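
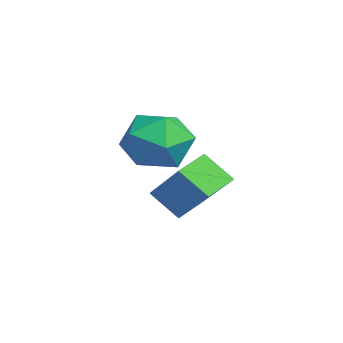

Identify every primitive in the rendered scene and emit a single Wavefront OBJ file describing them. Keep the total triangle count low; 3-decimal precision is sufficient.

v -0.647 2.817 -3.458
v 0.803 3.424 -2.112
v -1.32 3.624 -3.097
v 0.131 4.231 -1.751
v -0.191 3.569 -4.289
v 1.26 4.176 -2.943
v -0.863 4.376 -3.928
v 0.587 4.983 -2.582
v 1.03 3.554 -1.197
v 2.044 3.232 -1.528
v 1.036 2.268 0.068
v 2.05 1.946 -0.263
v 1.915 2.929 0.245
v 1.912 3.724 -0.537
v 1.168 1.776 -0.923
v 1.165 2.571 -1.705
v 2.13 2.134 -1.359
v 2.592 2.846 -0.637
v 0.488 2.654 -0.823
v 0.95 3.366 -0.101
f 2 4 1
f 5 2 1
f 1 4 3
f 3 5 1
f 2 8 4
f 6 2 5
f 6 8 2
f 4 8 3
f 7 5 3
f 3 8 7
f 7 6 5
f 8 6 7
f 9 20 14
f 9 14 10
f 9 10 16
f 9 16 19
f 9 19 20
f 10 14 18
f 14 20 13
f 20 19 11
f 19 16 15
f 16 10 17
f 12 18 13
f 12 13 11
f 12 11 15
f 12 15 17
f 12 17 18
f 13 18 14
f 11 13 20
f 15 11 19
f 17 15 16
f 18 17 10



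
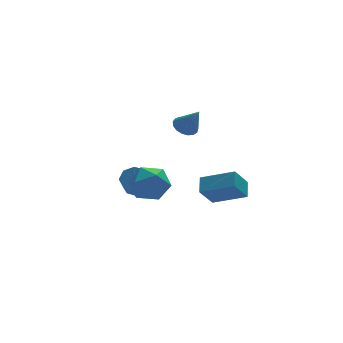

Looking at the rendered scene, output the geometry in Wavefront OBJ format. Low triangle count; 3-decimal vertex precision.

v 2.54 3.996 1.309
v 3.113 3.593 0.882
v 3.06 3.124 2.831
v 3.297 3.917 1.005
v 3.308 4.259 1.197
v 3.143 4.541 1.414
v 2.84 4.698 1.608
v 2.468 4.694 1.733
v 2.112 4.53 1.761
v 1.855 4.244 1.685
v 1.754 3.901 1.523
v 1.833 3.58 1.312
v 2.074 3.354 1.1
v 2.422 3.275 0.936
v 2.797 3.361 0.858
v 1.345 -1.757 -0.821
v 2.98 -2.902 -0.022
v 1.705 -0.828 -0.227
v 3.34 -1.972 0.571
v 2.28 -1.308 -2.091
v 3.915 -2.452 -1.293
v 2.64 -0.378 -1.498
v 4.275 -1.523 -0.699
v -2.427 -2.965 2.501
v -1.91 -2.269 1.585
v -2.25 -4.631 1.335
v -1.733 -3.935 0.419
v -1.098 -4.14 1.49
v -1.208 -3.11 2.211
v -2.952 -3.79 0.709
v -3.062 -2.76 1.43
v -2.235 -2.779 0.477
v -1.089 -2.995 0.96
v -3.071 -3.905 1.96
v -1.925 -4.121 2.443
v -1.51 0.456 -0.87
v -1.078 -0.18 -1.255
v -1.579 -1.173 -0.175
v -2.01 -0.536 0.21
v -0.717 0.131 -0.802
v -1.217 -0.861 0.279
v -0.82 0.633 -0.388
v -1.32 -0.36 0.692
v -1.327 1.031 -0.257
v -1.827 0.039 0.823
v -1.941 1.093 -0.485
v -2.442 0.1 0.595
v -2.303 0.781 -0.939
v -2.803 -0.211 0.142
v -2.2 0.28 -1.352
v -2.7 -0.713 -0.272
v -1.693 -0.119 -1.483
v -2.193 -1.111 -0.403
f 2 1 4
f 2 4 3
f 4 1 5
f 4 5 3
f 5 1 6
f 5 6 3
f 6 1 7
f 6 7 3
f 7 1 8
f 7 8 3
f 8 1 9
f 8 9 3
f 9 1 10
f 9 10 3
f 10 1 11
f 10 11 3
f 11 1 12
f 11 12 3
f 12 1 13
f 12 13 3
f 13 1 14
f 13 14 3
f 14 1 15
f 14 15 3
f 15 1 2
f 15 2 3
f 17 19 16
f 20 17 16
f 16 19 18
f 18 20 16
f 17 23 19
f 21 17 20
f 21 23 17
f 19 23 18
f 22 20 18
f 18 23 22
f 22 21 20
f 23 21 22
f 24 35 29
f 24 29 25
f 24 25 31
f 24 31 34
f 24 34 35
f 25 29 33
f 29 35 28
f 35 34 26
f 34 31 30
f 31 25 32
f 27 33 28
f 27 28 26
f 27 26 30
f 27 30 32
f 27 32 33
f 28 33 29
f 26 28 35
f 30 26 34
f 32 30 31
f 33 32 25
f 37 36 40
f 37 40 38
f 38 40 41
f 38 41 39
f 40 36 42
f 40 42 41
f 41 42 43
f 41 43 39
f 42 36 44
f 42 44 43
f 43 44 45
f 43 45 39
f 44 36 46
f 44 46 45
f 45 46 47
f 45 47 39
f 46 36 48
f 46 48 47
f 47 48 49
f 47 49 39
f 48 36 50
f 48 50 49
f 49 50 51
f 49 51 39
f 50 36 52
f 50 52 51
f 51 52 53
f 51 53 39
f 52 36 37
f 52 37 53
f 53 37 38
f 53 38 39



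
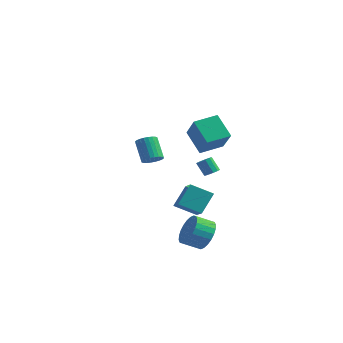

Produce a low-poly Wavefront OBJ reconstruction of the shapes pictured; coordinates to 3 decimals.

v 3.986 -2.203 -3.446
v 4.51 -2.044 -2.526
v 3.777 -2.818 -1.975
v 3.254 -2.977 -2.894
v 4.215 -1.749 -2.504
v 3.482 -2.523 -1.953
v 3.886 -1.523 -2.625
v 3.153 -2.297 -2.074
v 3.571 -1.401 -2.872
v 2.838 -2.175 -2.32
v 3.32 -1.401 -3.205
v 2.587 -2.175 -2.654
v 3.171 -1.523 -3.575
v 2.438 -2.297 -3.024
v 3.145 -1.748 -3.926
v 2.412 -2.522 -3.375
v 3.248 -2.043 -4.203
v 2.515 -2.817 -3.652
v 3.463 -2.362 -4.365
v 2.73 -3.136 -3.814
v 3.758 -2.657 -4.387
v 3.025 -3.431 -3.836
v 4.087 -2.883 -4.266
v 3.354 -3.657 -3.715
v 4.402 -3.005 -4.02
v 3.669 -3.779 -3.468
v 4.653 -3.005 -3.686
v 3.92 -3.779 -3.135
v 4.802 -2.883 -3.316
v 4.069 -3.657 -2.765
v 4.828 -2.658 -2.965
v 4.095 -3.432 -2.414
v 4.725 -2.363 -2.688
v 3.992 -3.137 -2.137
v 1.177 -1.577 -2.075
v 2.314 -2.636 -1.27
v 1.269 -0.549 -0.852
v 2.406 -1.608 -0.047
v 2.314 -0.872 -2.753
v 3.451 -1.931 -1.948
v 2.406 0.156 -1.53
v 3.543 -0.903 -0.725
v 2.85 -1.328 2.449
v 1.666 -0.982 3.676
v 3.524 -0.006 2.728
v 2.34 0.34 3.955
v 4 -2.2 3.805
v 2.816 -1.854 5.032
v 4.674 -0.878 4.084
v 3.49 -0.532 5.311
v -2.433 1.156 -0.161
v -1.893 1.055 0.256
v -2.787 1.583 1.539
v -3.327 1.684 1.121
v -1.853 1.31 0.179
v -2.747 1.838 1.462
v -1.902 1.541 0.05
v -2.795 2.069 1.333
v -2.031 1.714 -0.111
v -2.924 2.242 1.172
v -2.221 1.802 -0.28
v -3.114 2.33 1.003
v -2.444 1.791 -0.43
v -3.337 2.32 0.852
v -2.665 1.684 -0.54
v -3.558 2.212 0.742
v -2.851 1.496 -0.592
v -3.744 2.025 0.69
v -2.973 1.257 -0.579
v -3.867 1.785 0.704
v -3.013 1.002 -0.502
v -3.907 1.53 0.781
v -2.965 0.771 -0.373
v -3.858 1.299 0.91
v -2.836 0.598 -0.212
v -3.729 1.126 1.071
v -2.646 0.51 -0.043
v -3.539 1.038 1.24
v -2.423 0.52 0.108
v -3.316 1.049 1.39
v -2.202 0.628 0.218
v -3.095 1.156 1.5
v -2.016 0.815 0.27
v -2.909 1.344 1.552
v 0.941 2.522 -0.839
v 1.279 2.178 -0.644
v 0.718 2.135 0.254
v 0.379 2.478 0.059
v 1.381 2.473 -0.566
v 0.819 2.43 0.332
v 1.314 2.786 -0.593
v 0.753 2.743 0.305
v 1.105 2.999 -0.713
v 0.544 2.955 0.185
v 0.833 3.029 -0.882
v 0.272 2.985 0.017
v 0.602 2.865 -1.034
v 0.041 2.822 -0.136
v 0.501 2.57 -1.112
v -0.061 2.527 -0.214
v 0.567 2.257 -1.085
v 0.006 2.214 -0.187
v 0.776 2.045 -0.965
v 0.215 2.001 -0.067
v 1.048 2.015 -0.797
v 0.487 1.971 0.102
f 2 1 5
f 2 5 3
f 3 5 6
f 3 6 4
f 5 1 7
f 5 7 6
f 6 7 8
f 6 8 4
f 7 1 9
f 7 9 8
f 8 9 10
f 8 10 4
f 9 1 11
f 9 11 10
f 10 11 12
f 10 12 4
f 11 1 13
f 11 13 12
f 12 13 14
f 12 14 4
f 13 1 15
f 13 15 14
f 14 15 16
f 14 16 4
f 15 1 17
f 15 17 16
f 16 17 18
f 16 18 4
f 17 1 19
f 17 19 18
f 18 19 20
f 18 20 4
f 19 1 21
f 19 21 20
f 20 21 22
f 20 22 4
f 21 1 23
f 21 23 22
f 22 23 24
f 22 24 4
f 23 1 25
f 23 25 24
f 24 25 26
f 24 26 4
f 25 1 27
f 25 27 26
f 26 27 28
f 26 28 4
f 27 1 29
f 27 29 28
f 28 29 30
f 28 30 4
f 29 1 31
f 29 31 30
f 30 31 32
f 30 32 4
f 31 1 33
f 31 33 32
f 32 33 34
f 32 34 4
f 33 1 2
f 33 2 34
f 34 2 3
f 34 3 4
f 36 38 35
f 39 36 35
f 35 38 37
f 37 39 35
f 36 42 38
f 40 36 39
f 40 42 36
f 38 42 37
f 41 39 37
f 37 42 41
f 41 40 39
f 42 40 41
f 44 46 43
f 47 44 43
f 43 46 45
f 45 47 43
f 44 50 46
f 48 44 47
f 48 50 44
f 46 50 45
f 49 47 45
f 45 50 49
f 49 48 47
f 50 48 49
f 52 51 55
f 52 55 53
f 53 55 56
f 53 56 54
f 55 51 57
f 55 57 56
f 56 57 58
f 56 58 54
f 57 51 59
f 57 59 58
f 58 59 60
f 58 60 54
f 59 51 61
f 59 61 60
f 60 61 62
f 60 62 54
f 61 51 63
f 61 63 62
f 62 63 64
f 62 64 54
f 63 51 65
f 63 65 64
f 64 65 66
f 64 66 54
f 65 51 67
f 65 67 66
f 66 67 68
f 66 68 54
f 67 51 69
f 67 69 68
f 68 69 70
f 68 70 54
f 69 51 71
f 69 71 70
f 70 71 72
f 70 72 54
f 71 51 73
f 71 73 72
f 72 73 74
f 72 74 54
f 73 51 75
f 73 75 74
f 74 75 76
f 74 76 54
f 75 51 77
f 75 77 76
f 76 77 78
f 76 78 54
f 77 51 79
f 77 79 78
f 78 79 80
f 78 80 54
f 79 51 81
f 79 81 80
f 80 81 82
f 80 82 54
f 81 51 83
f 81 83 82
f 82 83 84
f 82 84 54
f 83 51 52
f 83 52 84
f 84 52 53
f 84 53 54
f 86 85 89
f 86 89 87
f 87 89 90
f 87 90 88
f 89 85 91
f 89 91 90
f 90 91 92
f 90 92 88
f 91 85 93
f 91 93 92
f 92 93 94
f 92 94 88
f 93 85 95
f 93 95 94
f 94 95 96
f 94 96 88
f 95 85 97
f 95 97 96
f 96 97 98
f 96 98 88
f 97 85 99
f 97 99 98
f 98 99 100
f 98 100 88
f 99 85 101
f 99 101 100
f 100 101 102
f 100 102 88
f 101 85 103
f 101 103 102
f 102 103 104
f 102 104 88
f 103 85 105
f 103 105 104
f 104 105 106
f 104 106 88
f 105 85 86
f 105 86 106
f 106 86 87
f 106 87 88



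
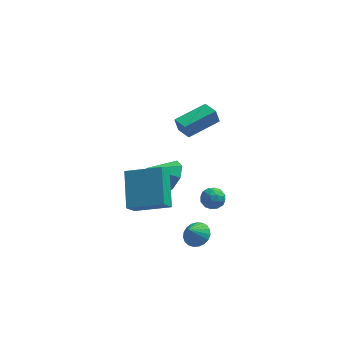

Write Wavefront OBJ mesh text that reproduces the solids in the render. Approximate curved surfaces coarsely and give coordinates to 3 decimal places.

v -0.41 2.18 -4.515
v -0.025 1.642 -4.272
v -1.095 2.098 -3.608
v -0.71 1.56 -3.365
v -0.44 2.21 -3.376
v -0.016 2.261 -3.936
v -1.104 1.479 -3.944
v -0.68 1.53 -4.504
v -0.454 1.209 -3.92
v -0.043 1.661 -3.568
v -1.077 2.079 -4.312
v -0.666 2.531 -3.96
v -0.157 1.918 -4.473
v -0.963 1.822 -3.407
v -0.804 2.204 -3.413
v -0.578 1.888 -3.27
v -0.152 2.282 -4.275
v 0.074 1.966 -4.133
v -0.169 2.3 -3.606
v -1.194 1.774 -3.747
v -0.968 1.458 -3.605
v -0.542 1.852 -4.61
v -0.316 1.536 -4.467
v -0.951 1.44 -4.274
v -0.183 1.347 -4.123
v -0.586 1.299 -3.59
v -0.818 1.252 -3.93
v -0.569 1.281 -4.26
v 0.058 1.613 -3.917
v -0.345 1.565 -3.384
v -0.185 1.947 -3.39
v 0.064 1.977 -3.719
v -0.194 1.358 -3.71
v -0.775 2.175 -4.496
v -1.178 2.127 -3.963
v -1.184 1.763 -4.161
v -0.935 1.793 -4.49
v -0.534 2.441 -4.29
v -0.937 2.393 -3.757
v -0.551 2.459 -3.62
v -0.302 2.488 -3.95
v -0.926 2.382 -4.17
v -1.295 -2.049 -3.107
v -0.786 -1.72 -2.682
v -1.705 -2.491 -2.273
v -1.013 -1.512 -2.683
v -1.288 -1.396 -2.758
v -1.565 -1.394 -2.892
v -1.794 -1.505 -3.065
v -1.938 -1.709 -3.244
v -1.97 -1.973 -3.4
v -1.885 -2.249 -3.505
v -1.699 -2.491 -3.541
v -1.442 -2.656 -3.502
v -1.16 -2.717 -3.395
v -0.901 -2.661 -3.239
v -0.71 -2.5 -3.059
v -0.62 -2.261 -2.888
v -0.647 -1.985 -2.754
v -1.771 0.274 2.498
v -1.963 0.281 3.285
v -2.309 1.07 2.36
v -2.501 1.076 3.147
v -0.279 1.344 2.853
v -0.471 1.35 3.64
v -0.817 2.139 2.715
v -1.009 2.146 3.502
v -2.882 -2.471 -0.287
v -3.062 -0.691 0.976
v -4.733 -2.217 -0.91
v -4.913 -0.436 0.353
v -2.527 -1.864 -1.093
v -2.707 -0.083 0.17
v -4.378 -1.609 -1.716
v -4.558 0.171 -0.453
v -2.809 3.656 -3.893
v -2.265 2.953 -3.298
v -4.051 3.444 -3.007
v -2.196 3.719 -3.018
v -2.487 4.449 -3.25
v -2.966 4.714 -3.859
v -3.354 4.36 -4.487
v -3.422 3.594 -4.768
v -3.132 2.864 -4.535
v -2.652 2.599 -3.927
f 1 38 17
f 38 12 41
f 17 41 6
f 38 41 17
f 1 17 13
f 17 6 18
f 13 18 2
f 17 18 13
f 1 13 22
f 13 2 23
f 22 23 8
f 13 23 22
f 1 22 34
f 22 8 37
f 34 37 11
f 22 37 34
f 1 34 38
f 34 11 42
f 38 42 12
f 34 42 38
f 2 18 29
f 18 6 32
f 29 32 10
f 18 32 29
f 6 41 19
f 41 12 40
f 19 40 5
f 41 40 19
f 12 42 39
f 42 11 35
f 39 35 3
f 42 35 39
f 11 37 36
f 37 8 24
f 36 24 7
f 37 24 36
f 8 23 28
f 23 2 25
f 28 25 9
f 23 25 28
f 4 30 16
f 30 10 31
f 16 31 5
f 30 31 16
f 4 16 14
f 16 5 15
f 14 15 3
f 16 15 14
f 4 14 21
f 14 3 20
f 21 20 7
f 14 20 21
f 4 21 26
f 21 7 27
f 26 27 9
f 21 27 26
f 4 26 30
f 26 9 33
f 30 33 10
f 26 33 30
f 5 31 19
f 31 10 32
f 19 32 6
f 31 32 19
f 3 15 39
f 15 5 40
f 39 40 12
f 15 40 39
f 7 20 36
f 20 3 35
f 36 35 11
f 20 35 36
f 9 27 28
f 27 7 24
f 28 24 8
f 27 24 28
f 10 33 29
f 33 9 25
f 29 25 2
f 33 25 29
f 44 43 46
f 44 46 45
f 46 43 47
f 46 47 45
f 47 43 48
f 47 48 45
f 48 43 49
f 48 49 45
f 49 43 50
f 49 50 45
f 50 43 51
f 50 51 45
f 51 43 52
f 51 52 45
f 52 43 53
f 52 53 45
f 53 43 54
f 53 54 45
f 54 43 55
f 54 55 45
f 55 43 56
f 55 56 45
f 56 43 57
f 56 57 45
f 57 43 58
f 57 58 45
f 58 43 59
f 58 59 45
f 59 43 44
f 59 44 45
f 61 63 60
f 64 61 60
f 60 63 62
f 62 64 60
f 61 67 63
f 65 61 64
f 65 67 61
f 63 67 62
f 66 64 62
f 62 67 66
f 66 65 64
f 67 65 66
f 69 71 68
f 72 69 68
f 68 71 70
f 70 72 68
f 69 75 71
f 73 69 72
f 73 75 69
f 71 75 70
f 74 72 70
f 70 75 74
f 74 73 72
f 75 73 74
f 77 76 79
f 77 79 78
f 79 76 80
f 79 80 78
f 80 76 81
f 80 81 78
f 81 76 82
f 81 82 78
f 82 76 83
f 82 83 78
f 83 76 84
f 83 84 78
f 84 76 85
f 84 85 78
f 85 76 77
f 85 77 78



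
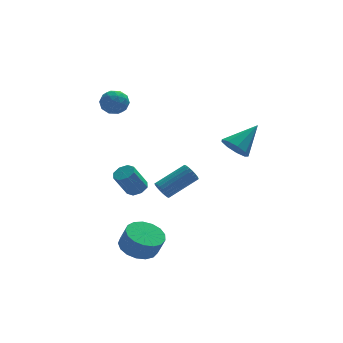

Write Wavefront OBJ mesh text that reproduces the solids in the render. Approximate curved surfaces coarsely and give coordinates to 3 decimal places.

v -1.571 -3.423 -3.828
v -0.799 -2.91 -3.899
v -0.516 -3.203 -2.942
v -1.289 -3.717 -2.872
v -1.098 -2.629 -3.725
v -0.815 -2.923 -2.768
v -1.505 -2.531 -3.574
v -1.222 -2.825 -2.617
v -1.928 -2.637 -3.482
v -1.645 -2.931 -2.525
v -2.268 -2.923 -3.469
v -1.986 -3.217 -2.512
v -2.449 -3.324 -3.538
v -2.167 -3.618 -2.582
v -2.429 -3.747 -3.674
v -2.147 -4.041 -2.717
v -2.213 -4.096 -3.845
v -1.93 -4.39 -2.889
v -1.849 -4.291 -4.013
v -1.566 -4.585 -3.056
v -1.422 -4.287 -4.138
v -1.139 -4.581 -3.181
v -1.029 -4.085 -4.192
v -0.746 -4.379 -3.235
v -0.76 -3.732 -4.163
v -0.478 -4.025 -3.206
v -0.677 -3.307 -4.057
v -0.395 -3.601 -3.1
v -1.325 2.478 3.013
v -0.838 2.056 2.657
v -2.202 1.744 2.683
v -1.715 1.322 2.327
v -1.708 1.352 3.062
v -1.166 1.806 3.266
v -1.874 1.994 2.074
v -1.332 2.448 2.278
v -1.178 1.757 2.076
v -1.075 1.36 2.687
v -1.965 2.44 2.653
v -1.862 2.043 3.264
v -1.004 2.332 2.864
v -2.036 1.468 2.476
v -2.032 1.486 2.908
v -1.745 1.238 2.699
v -1.197 2.184 3.222
v -0.911 1.936 3.013
v -1.422 1.522 3.251
v -2.129 1.864 2.327
v -1.843 1.616 2.118
v -1.295 2.562 2.641
v -1.008 2.314 2.432
v -1.618 2.278 2.089
v -0.918 1.908 2.313
v -1.434 1.476 2.119
v -1.527 1.872 1.971
v -1.208 2.138 2.09
v -0.857 1.675 2.673
v -1.373 1.243 2.479
v -1.369 1.26 2.911
v -1.05 1.527 3.031
v -1.057 1.499 2.331
v -1.667 2.557 2.861
v -2.183 2.125 2.667
v -1.99 2.273 2.309
v -1.671 2.54 2.429
v -1.606 2.324 3.221
v -2.122 1.892 3.027
v -1.832 1.662 3.25
v -1.513 1.928 3.369
v -1.983 2.301 3.009
v 0.684 1.927 -3.462
v 0.966 1.674 -3.846
v 2.498 2.1 -3.003
v 2.216 2.353 -2.618
v 0.953 1.883 -3.928
v 2.485 2.309 -3.085
v 0.893 2.099 -3.929
v 2.425 2.526 -3.086
v 0.797 2.286 -3.849
v 2.329 2.712 -3.006
v 0.682 2.41 -3.702
v 2.214 2.837 -2.859
v 0.567 2.451 -3.514
v 2.099 2.878 -2.67
v 0.472 2.402 -3.316
v 2.004 2.828 -2.473
v 0.414 2.27 -3.144
v 1.946 2.696 -2.301
v 0.402 2.079 -3.027
v 1.934 2.505 -2.183
v 0.44 1.861 -2.984
v 1.972 2.288 -2.141
v 0.519 1.655 -3.025
v 2.051 2.082 -2.182
v 0.627 1.496 -3.141
v 2.159 1.923 -2.298
v 0.745 1.411 -3.312
v 2.277 1.838 -2.469
v 0.852 1.416 -3.509
v 2.385 1.842 -2.666
v 0.931 1.509 -3.698
v 2.463 1.935 -2.855
v 2.72 -3.574 1.945
v 3.227 -4.002 1.594
v 3.92 -2.966 2.935
v 3.189 -3.547 1.36
v 2.932 -3.105 1.4
v 2.575 -2.882 1.695
v 2.287 -2.984 2.107
v 2.201 -3.362 2.443
v 2.358 -3.839 2.547
v 2.685 -4.193 2.369
v 3.028 -4.257 1.993
v -0.74 0.725 -2.449
v -0.326 0.373 -2.276
v -0.985 0.183 -1.079
v -1.4 0.535 -1.251
v -0.248 0.789 -2.168
v -0.908 0.599 -0.97
v -0.459 1.167 -2.224
v -1.118 0.977 -1.026
v -0.834 1.286 -2.411
v -1.493 1.096 -1.214
v -1.155 1.077 -2.621
v -1.814 0.887 -1.424
v -1.232 0.661 -2.73
v -1.892 0.471 -1.532
v -1.022 0.283 -2.674
v -1.681 0.093 -1.476
v -0.647 0.164 -2.486
v -1.306 -0.026 -1.289
f 2 1 5
f 2 5 3
f 3 5 6
f 3 6 4
f 5 1 7
f 5 7 6
f 6 7 8
f 6 8 4
f 7 1 9
f 7 9 8
f 8 9 10
f 8 10 4
f 9 1 11
f 9 11 10
f 10 11 12
f 10 12 4
f 11 1 13
f 11 13 12
f 12 13 14
f 12 14 4
f 13 1 15
f 13 15 14
f 14 15 16
f 14 16 4
f 15 1 17
f 15 17 16
f 16 17 18
f 16 18 4
f 17 1 19
f 17 19 18
f 18 19 20
f 18 20 4
f 19 1 21
f 19 21 20
f 20 21 22
f 20 22 4
f 21 1 23
f 21 23 22
f 22 23 24
f 22 24 4
f 23 1 25
f 23 25 24
f 24 25 26
f 24 26 4
f 25 1 27
f 25 27 26
f 26 27 28
f 26 28 4
f 27 1 2
f 27 2 28
f 28 2 3
f 28 3 4
f 29 66 45
f 66 40 69
f 45 69 34
f 66 69 45
f 29 45 41
f 45 34 46
f 41 46 30
f 45 46 41
f 29 41 50
f 41 30 51
f 50 51 36
f 41 51 50
f 29 50 62
f 50 36 65
f 62 65 39
f 50 65 62
f 29 62 66
f 62 39 70
f 66 70 40
f 62 70 66
f 30 46 57
f 46 34 60
f 57 60 38
f 46 60 57
f 34 69 47
f 69 40 68
f 47 68 33
f 69 68 47
f 40 70 67
f 70 39 63
f 67 63 31
f 70 63 67
f 39 65 64
f 65 36 52
f 64 52 35
f 65 52 64
f 36 51 56
f 51 30 53
f 56 53 37
f 51 53 56
f 32 58 44
f 58 38 59
f 44 59 33
f 58 59 44
f 32 44 42
f 44 33 43
f 42 43 31
f 44 43 42
f 32 42 49
f 42 31 48
f 49 48 35
f 42 48 49
f 32 49 54
f 49 35 55
f 54 55 37
f 49 55 54
f 32 54 58
f 54 37 61
f 58 61 38
f 54 61 58
f 33 59 47
f 59 38 60
f 47 60 34
f 59 60 47
f 31 43 67
f 43 33 68
f 67 68 40
f 43 68 67
f 35 48 64
f 48 31 63
f 64 63 39
f 48 63 64
f 37 55 56
f 55 35 52
f 56 52 36
f 55 52 56
f 38 61 57
f 61 37 53
f 57 53 30
f 61 53 57
f 72 71 75
f 72 75 73
f 73 75 76
f 73 76 74
f 75 71 77
f 75 77 76
f 76 77 78
f 76 78 74
f 77 71 79
f 77 79 78
f 78 79 80
f 78 80 74
f 79 71 81
f 79 81 80
f 80 81 82
f 80 82 74
f 81 71 83
f 81 83 82
f 82 83 84
f 82 84 74
f 83 71 85
f 83 85 84
f 84 85 86
f 84 86 74
f 85 71 87
f 85 87 86
f 86 87 88
f 86 88 74
f 87 71 89
f 87 89 88
f 88 89 90
f 88 90 74
f 89 71 91
f 89 91 90
f 90 91 92
f 90 92 74
f 91 71 93
f 91 93 92
f 92 93 94
f 92 94 74
f 93 71 95
f 93 95 94
f 94 95 96
f 94 96 74
f 95 71 97
f 95 97 96
f 96 97 98
f 96 98 74
f 97 71 99
f 97 99 98
f 98 99 100
f 98 100 74
f 99 71 101
f 99 101 100
f 100 101 102
f 100 102 74
f 101 71 72
f 101 72 102
f 102 72 73
f 102 73 74
f 104 103 106
f 104 106 105
f 106 103 107
f 106 107 105
f 107 103 108
f 107 108 105
f 108 103 109
f 108 109 105
f 109 103 110
f 109 110 105
f 110 103 111
f 110 111 105
f 111 103 112
f 111 112 105
f 112 103 113
f 112 113 105
f 113 103 104
f 113 104 105
f 115 114 118
f 115 118 116
f 116 118 119
f 116 119 117
f 118 114 120
f 118 120 119
f 119 120 121
f 119 121 117
f 120 114 122
f 120 122 121
f 121 122 123
f 121 123 117
f 122 114 124
f 122 124 123
f 123 124 125
f 123 125 117
f 124 114 126
f 124 126 125
f 125 126 127
f 125 127 117
f 126 114 128
f 126 128 127
f 127 128 129
f 127 129 117
f 128 114 130
f 128 130 129
f 129 130 131
f 129 131 117
f 130 114 115
f 130 115 131
f 131 115 116
f 131 116 117



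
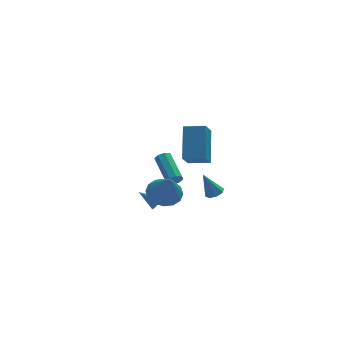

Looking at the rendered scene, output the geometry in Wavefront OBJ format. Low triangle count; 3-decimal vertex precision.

v -0.16 1.535 -1.809
v 0.18 1.717 -2.172
v 0.041 3.567 -1.374
v -0.3 3.385 -1.011
v -0.205 1.741 -2.295
v -0.345 3.591 -1.497
v -0.565 1.644 -2.134
v -0.704 3.495 -1.336
v -0.687 1.483 -1.782
v -0.827 3.334 -0.984
v -0.501 1.353 -1.446
v -0.64 3.203 -0.648
v -0.115 1.329 -1.323
v -0.255 3.179 -0.525
v 0.244 1.425 -1.484
v 0.105 3.276 -0.686
v 0.367 1.586 -1.836
v 0.227 3.437 -1.038
v -0.141 -3.989 3.807
v 0.371 -2.473 5.286
v -1.247 -3.437 3.622
v -0.735 -1.92 5.102
v 0.435 -3.18 2.778
v 0.947 -1.663 4.258
v -0.671 -2.627 2.594
v -0.159 -1.111 4.073
v -1.159 1.585 -3.602
v -0.798 1.913 -3.424
v -2.081 2.215 -2.898
v -0.891 2.028 -3.649
v -1.057 2.024 -3.861
v -1.249 1.902 -4.004
v -1.418 1.695 -4.039
v -1.517 1.458 -3.957
v -1.521 1.256 -3.78
v -1.427 1.141 -3.555
v -1.262 1.145 -3.343
v -1.069 1.267 -3.2
v -0.901 1.474 -3.165
v -0.801 1.711 -3.247
v -2.086 -2.892 0.674
v -1.378 -3.545 0.309
v -2.014 -3.748 2.346
v -1.099 -3.136 0.507
v -1.085 -2.661 0.749
v -1.339 -2.248 0.971
v -1.793 -2.008 1.114
v -2.326 -2.004 1.139
v -2.794 -2.239 1.039
v -3.073 -2.648 0.841
v -3.087 -3.123 0.599
v -2.833 -3.536 0.376
v -2.379 -3.776 0.234
v -1.846 -3.779 0.209
v 1.346 -1.175 -1.278
v 1.69 -1.585 -1.054
v 0.754 -0.885 0.158
v 1.882 -1.185 -1.055
v 1.76 -0.779 -1.187
v 1.396 -0.604 -1.372
v 1.003 -0.764 -1.502
v 0.811 -1.165 -1.501
v 0.932 -1.571 -1.369
v 1.296 -1.745 -1.184
f 2 1 5
f 2 5 3
f 3 5 6
f 3 6 4
f 5 1 7
f 5 7 6
f 6 7 8
f 6 8 4
f 7 1 9
f 7 9 8
f 8 9 10
f 8 10 4
f 9 1 11
f 9 11 10
f 10 11 12
f 10 12 4
f 11 1 13
f 11 13 12
f 12 13 14
f 12 14 4
f 13 1 15
f 13 15 14
f 14 15 16
f 14 16 4
f 15 1 17
f 15 17 16
f 16 17 18
f 16 18 4
f 17 1 2
f 17 2 18
f 18 2 3
f 18 3 4
f 20 22 19
f 23 20 19
f 19 22 21
f 21 23 19
f 20 26 22
f 24 20 23
f 24 26 20
f 22 26 21
f 25 23 21
f 21 26 25
f 25 24 23
f 26 24 25
f 28 27 30
f 28 30 29
f 30 27 31
f 30 31 29
f 31 27 32
f 31 32 29
f 32 27 33
f 32 33 29
f 33 27 34
f 33 34 29
f 34 27 35
f 34 35 29
f 35 27 36
f 35 36 29
f 36 27 37
f 36 37 29
f 37 27 38
f 37 38 29
f 38 27 39
f 38 39 29
f 39 27 40
f 39 40 29
f 40 27 28
f 40 28 29
f 42 41 44
f 42 44 43
f 44 41 45
f 44 45 43
f 45 41 46
f 45 46 43
f 46 41 47
f 46 47 43
f 47 41 48
f 47 48 43
f 48 41 49
f 48 49 43
f 49 41 50
f 49 50 43
f 50 41 51
f 50 51 43
f 51 41 52
f 51 52 43
f 52 41 53
f 52 53 43
f 53 41 54
f 53 54 43
f 54 41 42
f 54 42 43
f 56 55 58
f 56 58 57
f 58 55 59
f 58 59 57
f 59 55 60
f 59 60 57
f 60 55 61
f 60 61 57
f 61 55 62
f 61 62 57
f 62 55 63
f 62 63 57
f 63 55 64
f 63 64 57
f 64 55 56
f 64 56 57



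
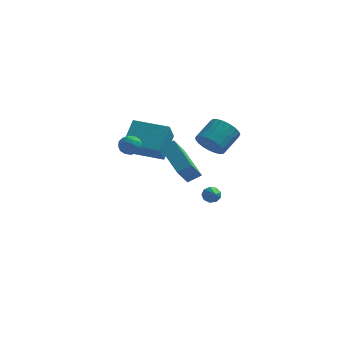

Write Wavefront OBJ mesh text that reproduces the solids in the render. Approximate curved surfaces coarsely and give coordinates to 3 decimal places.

v -2.996 1.671 0.326
v -2.672 1.147 0.645
v -3.968 1.113 0.395
v -3.644 0.589 0.714
v -3.722 1.197 1.039
v -3.122 1.542 0.996
v -3.518 0.718 0.044
v -2.918 1.063 0.001
v -2.995 0.558 0.47
v -3.121 0.853 1.085
v -3.519 1.407 -0.045
v -3.645 1.702 0.57
v -2.749 1.458 0.48
v -3.891 0.802 0.56
v -3.937 1.159 0.752
v -3.747 0.851 0.939
v -3.013 1.69 0.686
v -2.823 1.382 0.873
v -3.44 1.411 1.105
v -3.817 0.878 0.167
v -3.627 0.57 0.354
v -2.893 1.409 0.101
v -2.703 1.101 0.288
v -3.2 0.849 -0.065
v -2.748 0.803 0.564
v -3.32 0.475 0.605
v -3.246 0.552 0.211
v -2.892 0.754 0.186
v -2.822 0.977 0.926
v -3.394 0.649 0.966
v -3.44 1.007 1.157
v -3.087 1.209 1.132
v -3.012 0.631 0.823
v -3.246 1.611 0.074
v -3.818 1.283 0.114
v -3.553 1.051 -0.092
v -3.2 1.253 -0.117
v -3.32 1.785 0.435
v -3.892 1.457 0.476
v -3.748 1.506 0.854
v -3.394 1.708 0.829
v -3.628 1.629 0.217
v -0.999 -2.528 2.435
v -0.299 -2.25 2.87
v -0.643 -1.529 1.224
v 0.058 -1.251 1.659
v 0.202 -4.089 1.501
v 0.903 -3.811 1.936
v 0.559 -3.09 0.29
v 1.259 -2.812 0.725
v 1.157 0.511 1.252
v 1.754 -0.106 1.635
v 2.42 1.032 2.43
v 1.823 1.649 2.048
v 1.947 0.005 1.314
v 2.613 1.143 2.109
v 2.003 0.204 0.982
v 2.67 1.342 1.777
v 1.913 0.456 0.697
v 2.58 1.594 1.492
v 1.692 0.718 0.508
v 2.359 1.855 1.303
v 1.379 0.943 0.448
v 2.046 2.081 1.243
v 1.027 1.094 0.527
v 1.694 2.232 1.322
v 0.698 1.144 0.731
v 1.364 2.282 1.526
v 0.448 1.085 1.026
v 1.114 2.223 1.821
v 0.32 0.927 1.359
v 0.987 2.064 2.155
v 0.337 0.696 1.675
v 1.004 1.834 2.47
v 0.496 0.434 1.917
v 1.163 1.571 2.712
v 0.769 0.185 2.044
v 1.436 1.322 2.839
v 1.109 -0.008 2.035
v 1.776 1.13 2.83
v 1.457 -0.111 1.89
v 2.124 1.027 2.685
v 1.012 2.138 -3.506
v 1.495 2.365 -3.375
v 1.468 0.642 -2.594
v 1.239 2.447 -3.112
v 0.877 2.385 -3.033
v 0.577 2.207 -3.175
v 0.481 1.996 -3.472
v 0.633 1.852 -3.784
v 0.962 1.842 -3.967
v 1.314 1.97 -3.933
v 1.525 2.176 -3.7
v -3.953 3.556 -1.381
v -3.991 2.449 -0.105
v -3.649 4.93 -0.18
v -3.687 3.823 1.096
v -1.833 3.257 -1.576
v -1.871 2.15 -0.3
v -1.529 4.631 -0.375
v -1.567 3.524 0.901
f 1 38 17
f 38 12 41
f 17 41 6
f 38 41 17
f 1 17 13
f 17 6 18
f 13 18 2
f 17 18 13
f 1 13 22
f 13 2 23
f 22 23 8
f 13 23 22
f 1 22 34
f 22 8 37
f 34 37 11
f 22 37 34
f 1 34 38
f 34 11 42
f 38 42 12
f 34 42 38
f 2 18 29
f 18 6 32
f 29 32 10
f 18 32 29
f 6 41 19
f 41 12 40
f 19 40 5
f 41 40 19
f 12 42 39
f 42 11 35
f 39 35 3
f 42 35 39
f 11 37 36
f 37 8 24
f 36 24 7
f 37 24 36
f 8 23 28
f 23 2 25
f 28 25 9
f 23 25 28
f 4 30 16
f 30 10 31
f 16 31 5
f 30 31 16
f 4 16 14
f 16 5 15
f 14 15 3
f 16 15 14
f 4 14 21
f 14 3 20
f 21 20 7
f 14 20 21
f 4 21 26
f 21 7 27
f 26 27 9
f 21 27 26
f 4 26 30
f 26 9 33
f 30 33 10
f 26 33 30
f 5 31 19
f 31 10 32
f 19 32 6
f 31 32 19
f 3 15 39
f 15 5 40
f 39 40 12
f 15 40 39
f 7 20 36
f 20 3 35
f 36 35 11
f 20 35 36
f 9 27 28
f 27 7 24
f 28 24 8
f 27 24 28
f 10 33 29
f 33 9 25
f 29 25 2
f 33 25 29
f 44 46 43
f 47 44 43
f 43 46 45
f 45 47 43
f 44 50 46
f 48 44 47
f 48 50 44
f 46 50 45
f 49 47 45
f 45 50 49
f 49 48 47
f 50 48 49
f 52 51 55
f 52 55 53
f 53 55 56
f 53 56 54
f 55 51 57
f 55 57 56
f 56 57 58
f 56 58 54
f 57 51 59
f 57 59 58
f 58 59 60
f 58 60 54
f 59 51 61
f 59 61 60
f 60 61 62
f 60 62 54
f 61 51 63
f 61 63 62
f 62 63 64
f 62 64 54
f 63 51 65
f 63 65 64
f 64 65 66
f 64 66 54
f 65 51 67
f 65 67 66
f 66 67 68
f 66 68 54
f 67 51 69
f 67 69 68
f 68 69 70
f 68 70 54
f 69 51 71
f 69 71 70
f 70 71 72
f 70 72 54
f 71 51 73
f 71 73 72
f 72 73 74
f 72 74 54
f 73 51 75
f 73 75 74
f 74 75 76
f 74 76 54
f 75 51 77
f 75 77 76
f 76 77 78
f 76 78 54
f 77 51 79
f 77 79 78
f 78 79 80
f 78 80 54
f 79 51 81
f 79 81 80
f 80 81 82
f 80 82 54
f 81 51 52
f 81 52 82
f 82 52 53
f 82 53 54
f 84 83 86
f 84 86 85
f 86 83 87
f 86 87 85
f 87 83 88
f 87 88 85
f 88 83 89
f 88 89 85
f 89 83 90
f 89 90 85
f 90 83 91
f 90 91 85
f 91 83 92
f 91 92 85
f 92 83 93
f 92 93 85
f 93 83 84
f 93 84 85
f 95 97 94
f 98 95 94
f 94 97 96
f 96 98 94
f 95 101 97
f 99 95 98
f 99 101 95
f 97 101 96
f 100 98 96
f 96 101 100
f 100 99 98
f 101 99 100



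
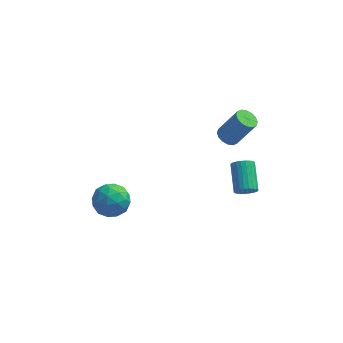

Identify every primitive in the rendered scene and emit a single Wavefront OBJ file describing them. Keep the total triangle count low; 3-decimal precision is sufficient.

v 2.793 3.908 1.481
v 3.15 3.34 1.281
v 4.204 3.384 3.04
v 3.847 3.952 3.239
v 3.344 3.62 1.158
v 4.397 3.664 2.916
v 3.39 3.978 1.122
v 4.443 4.022 2.88
v 3.276 4.316 1.181
v 4.33 4.361 2.939
v 3.033 4.546 1.321
v 4.087 4.59 3.079
v 2.726 4.604 1.504
v 3.779 4.649 3.262
v 2.436 4.476 1.68
v 3.49 4.52 3.439
v 2.243 4.196 1.804
v 3.296 4.24 3.562
v 2.197 3.838 1.84
v 3.25 3.882 3.598
v 2.31 3.499 1.781
v 3.364 3.544 3.539
v 2.553 3.27 1.641
v 3.607 3.314 3.399
v 2.861 3.211 1.458
v 3.914 3.256 3.216
v 4.057 0.319 0.291
v 4.392 0.645 -0.203
v 4.098 2.247 0.655
v 3.763 1.921 1.149
v 4.144 0.65 -0.296
v 3.849 2.251 0.561
v 3.883 0.604 -0.301
v 3.588 2.206 0.556
v 3.648 0.515 -0.215
v 3.353 2.116 0.642
v 3.476 0.396 -0.052
v 3.181 1.998 0.805
v 3.392 0.266 0.163
v 3.097 1.867 1.02
v 3.409 0.143 0.398
v 3.115 1.744 1.255
v 3.525 0.048 0.616
v 3.231 1.649 1.473
v 3.722 -0.007 0.785
v 3.428 1.595 1.643
v 3.971 -0.011 0.879
v 3.676 1.59 1.736
v 4.232 0.034 0.884
v 3.937 1.636 1.741
v 4.467 0.124 0.798
v 4.172 1.725 1.655
v 4.639 0.242 0.635
v 4.344 1.844 1.492
v 4.723 0.373 0.42
v 4.428 1.974 1.277
v 4.705 0.496 0.185
v 4.411 2.097 1.042
v 4.589 0.591 -0.033
v 4.295 2.192 0.824
v -4.073 2.205 -2.087
v -2.904 2.08 -2.012
v -4.196 0.52 -2.968
v -3.027 0.395 -2.893
v -3.688 0.346 -1.92
v -3.613 1.387 -1.375
v -3.487 1.213 -3.605
v -3.412 2.254 -3.06
v -2.542 1.467 -2.95
v -2.667 0.932 -1.908
v -4.433 1.668 -3.072
v -4.558 1.133 -2.03
v -3.478 2.29 -1.972
v -3.622 0.31 -3.008
v -4.011 0.281 -2.436
v -3.324 0.207 -2.392
v -3.894 1.883 -1.598
v -3.207 1.81 -1.554
v -3.668 0.79 -1.5
v -3.893 0.79 -3.426
v -3.206 0.717 -3.382
v -3.776 2.393 -2.588
v -3.089 2.319 -2.544
v -3.432 1.81 -3.48
v -2.578 1.857 -2.479
v -2.65 0.867 -2.997
v -2.921 1.347 -3.416
v -2.877 1.959 -3.095
v -2.651 1.542 -1.867
v -2.723 0.552 -2.385
v -3.112 0.523 -1.813
v -3.068 1.135 -1.493
v -2.439 1.182 -2.418
v -4.377 2.048 -2.595
v -4.449 1.058 -3.113
v -4.032 1.465 -3.487
v -3.988 2.077 -3.167
v -4.45 1.733 -1.983
v -4.522 0.743 -2.501
v -4.223 0.641 -1.885
v -4.179 1.253 -1.564
v -4.661 1.418 -2.562
f 2 1 5
f 2 5 3
f 3 5 6
f 3 6 4
f 5 1 7
f 5 7 6
f 6 7 8
f 6 8 4
f 7 1 9
f 7 9 8
f 8 9 10
f 8 10 4
f 9 1 11
f 9 11 10
f 10 11 12
f 10 12 4
f 11 1 13
f 11 13 12
f 12 13 14
f 12 14 4
f 13 1 15
f 13 15 14
f 14 15 16
f 14 16 4
f 15 1 17
f 15 17 16
f 16 17 18
f 16 18 4
f 17 1 19
f 17 19 18
f 18 19 20
f 18 20 4
f 19 1 21
f 19 21 20
f 20 21 22
f 20 22 4
f 21 1 23
f 21 23 22
f 22 23 24
f 22 24 4
f 23 1 25
f 23 25 24
f 24 25 26
f 24 26 4
f 25 1 2
f 25 2 26
f 26 2 3
f 26 3 4
f 28 27 31
f 28 31 29
f 29 31 32
f 29 32 30
f 31 27 33
f 31 33 32
f 32 33 34
f 32 34 30
f 33 27 35
f 33 35 34
f 34 35 36
f 34 36 30
f 35 27 37
f 35 37 36
f 36 37 38
f 36 38 30
f 37 27 39
f 37 39 38
f 38 39 40
f 38 40 30
f 39 27 41
f 39 41 40
f 40 41 42
f 40 42 30
f 41 27 43
f 41 43 42
f 42 43 44
f 42 44 30
f 43 27 45
f 43 45 44
f 44 45 46
f 44 46 30
f 45 27 47
f 45 47 46
f 46 47 48
f 46 48 30
f 47 27 49
f 47 49 48
f 48 49 50
f 48 50 30
f 49 27 51
f 49 51 50
f 50 51 52
f 50 52 30
f 51 27 53
f 51 53 52
f 52 53 54
f 52 54 30
f 53 27 55
f 53 55 54
f 54 55 56
f 54 56 30
f 55 27 57
f 55 57 56
f 56 57 58
f 56 58 30
f 57 27 59
f 57 59 58
f 58 59 60
f 58 60 30
f 59 27 28
f 59 28 60
f 60 28 29
f 60 29 30
f 61 98 77
f 98 72 101
f 77 101 66
f 98 101 77
f 61 77 73
f 77 66 78
f 73 78 62
f 77 78 73
f 61 73 82
f 73 62 83
f 82 83 68
f 73 83 82
f 61 82 94
f 82 68 97
f 94 97 71
f 82 97 94
f 61 94 98
f 94 71 102
f 98 102 72
f 94 102 98
f 62 78 89
f 78 66 92
f 89 92 70
f 78 92 89
f 66 101 79
f 101 72 100
f 79 100 65
f 101 100 79
f 72 102 99
f 102 71 95
f 99 95 63
f 102 95 99
f 71 97 96
f 97 68 84
f 96 84 67
f 97 84 96
f 68 83 88
f 83 62 85
f 88 85 69
f 83 85 88
f 64 90 76
f 90 70 91
f 76 91 65
f 90 91 76
f 64 76 74
f 76 65 75
f 74 75 63
f 76 75 74
f 64 74 81
f 74 63 80
f 81 80 67
f 74 80 81
f 64 81 86
f 81 67 87
f 86 87 69
f 81 87 86
f 64 86 90
f 86 69 93
f 90 93 70
f 86 93 90
f 65 91 79
f 91 70 92
f 79 92 66
f 91 92 79
f 63 75 99
f 75 65 100
f 99 100 72
f 75 100 99
f 67 80 96
f 80 63 95
f 96 95 71
f 80 95 96
f 69 87 88
f 87 67 84
f 88 84 68
f 87 84 88
f 70 93 89
f 93 69 85
f 89 85 62
f 93 85 89



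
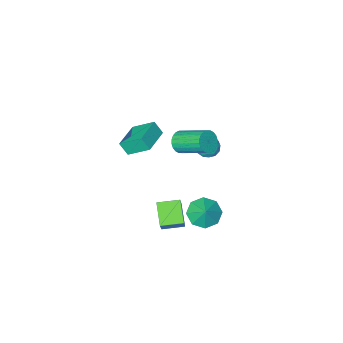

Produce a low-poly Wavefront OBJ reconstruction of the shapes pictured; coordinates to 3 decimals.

v 3.199 -1.813 1.093
v 2.35 -0.694 2.052
v 4.791 -0.673 1.172
v 3.943 0.446 2.13
v 3.497 -2.286 1.91
v 2.649 -1.167 2.868
v 5.09 -1.146 1.988
v 4.241 -0.027 2.947
v -0.226 1.621 1.381
v 0.256 1.816 0.774
v 0.484 0.564 1.606
v 0.966 0.759 0.999
v 0.963 1.201 1.665
v 0.524 1.854 1.526
v 0.216 0.526 0.854
v -0.223 1.179 0.715
v 0.529 1.139 0.449
v 0.991 1.557 0.95
v -0.251 0.823 1.43
v 0.211 1.241 1.931
v -0.048 1.811 1.058
v 0.788 0.569 1.322
v 0.786 0.828 1.713
v 1.069 0.943 1.357
v 0.11 1.833 1.5
v 0.393 1.948 1.143
v 0.809 1.587 1.667
v 0.347 0.432 1.237
v 0.63 0.547 0.88
v -0.329 1.437 1.023
v -0.046 1.552 0.667
v -0.069 0.793 0.713
v 0.396 1.528 0.51
v 0.814 0.907 0.642
v 0.373 0.77 0.557
v 0.115 1.154 0.475
v 0.668 1.773 0.805
v 1.086 1.152 0.937
v 1.084 1.412 1.328
v 0.825 1.796 1.246
v 0.828 1.376 0.613
v -0.346 1.228 1.443
v 0.072 0.607 1.575
v -0.085 0.584 1.134
v -0.344 0.968 1.052
v -0.074 1.473 1.738
v 0.344 0.852 1.87
v 0.625 1.226 1.905
v 0.367 1.61 1.823
v -0.088 1.004 1.767
v 2.604 1.71 3.204
v 3.197 1.667 3.709
v 2.429 3.427 4.761
v 1.836 3.47 4.256
v 3.315 1.847 3.494
v 2.547 3.607 4.546
v 3.325 2.006 3.235
v 2.556 3.767 4.287
v 3.225 2.12 2.971
v 2.456 3.881 4.023
v 3.031 2.172 2.742
v 2.262 3.932 3.794
v 2.771 2.153 2.584
v 2.003 3.913 3.636
v 2.486 2.067 2.521
v 1.718 3.827 3.573
v 2.22 1.926 2.561
v 1.451 3.686 3.613
v 2.011 1.753 2.699
v 1.243 3.513 3.751
v 1.893 1.573 2.914
v 1.125 3.333 3.966
v 1.884 1.413 3.173
v 1.115 3.174 4.225
v 1.984 1.299 3.437
v 1.215 3.06 4.489
v 2.178 1.248 3.666
v 1.409 3.008 4.718
v 2.437 1.267 3.824
v 1.669 3.027 4.876
v 2.722 1.353 3.887
v 1.954 3.113 4.939
v 2.989 1.494 3.847
v 2.22 3.254 4.899
v 1.088 1.978 -4.306
v 2.061 1.466 -4.289
v 1.452 2.702 -3.354
v 2.059 2.137 -4.798
v 1.487 2.715 -5.019
v 0.682 2.861 -4.822
v 0.114 2.49 -4.322
v 0.117 1.819 -3.814
v 0.689 1.242 -3.593
v 1.494 1.095 -3.79
v 2.371 1.421 -3.158
v 3.078 2.407 -1.568
v 2.877 2.636 -4.137
v 3.584 3.622 -2.547
v 3.616 0.778 -3.313
v 4.323 1.764 -1.723
v 4.122 1.993 -4.292
v 4.829 2.979 -2.702
f 2 4 1
f 5 2 1
f 1 4 3
f 3 5 1
f 2 8 4
f 6 2 5
f 6 8 2
f 4 8 3
f 7 5 3
f 3 8 7
f 7 6 5
f 8 6 7
f 9 46 25
f 46 20 49
f 25 49 14
f 46 49 25
f 9 25 21
f 25 14 26
f 21 26 10
f 25 26 21
f 9 21 30
f 21 10 31
f 30 31 16
f 21 31 30
f 9 30 42
f 30 16 45
f 42 45 19
f 30 45 42
f 9 42 46
f 42 19 50
f 46 50 20
f 42 50 46
f 10 26 37
f 26 14 40
f 37 40 18
f 26 40 37
f 14 49 27
f 49 20 48
f 27 48 13
f 49 48 27
f 20 50 47
f 50 19 43
f 47 43 11
f 50 43 47
f 19 45 44
f 45 16 32
f 44 32 15
f 45 32 44
f 16 31 36
f 31 10 33
f 36 33 17
f 31 33 36
f 12 38 24
f 38 18 39
f 24 39 13
f 38 39 24
f 12 24 22
f 24 13 23
f 22 23 11
f 24 23 22
f 12 22 29
f 22 11 28
f 29 28 15
f 22 28 29
f 12 29 34
f 29 15 35
f 34 35 17
f 29 35 34
f 12 34 38
f 34 17 41
f 38 41 18
f 34 41 38
f 13 39 27
f 39 18 40
f 27 40 14
f 39 40 27
f 11 23 47
f 23 13 48
f 47 48 20
f 23 48 47
f 15 28 44
f 28 11 43
f 44 43 19
f 28 43 44
f 17 35 36
f 35 15 32
f 36 32 16
f 35 32 36
f 18 41 37
f 41 17 33
f 37 33 10
f 41 33 37
f 52 51 55
f 52 55 53
f 53 55 56
f 53 56 54
f 55 51 57
f 55 57 56
f 56 57 58
f 56 58 54
f 57 51 59
f 57 59 58
f 58 59 60
f 58 60 54
f 59 51 61
f 59 61 60
f 60 61 62
f 60 62 54
f 61 51 63
f 61 63 62
f 62 63 64
f 62 64 54
f 63 51 65
f 63 65 64
f 64 65 66
f 64 66 54
f 65 51 67
f 65 67 66
f 66 67 68
f 66 68 54
f 67 51 69
f 67 69 68
f 68 69 70
f 68 70 54
f 69 51 71
f 69 71 70
f 70 71 72
f 70 72 54
f 71 51 73
f 71 73 72
f 72 73 74
f 72 74 54
f 73 51 75
f 73 75 74
f 74 75 76
f 74 76 54
f 75 51 77
f 75 77 76
f 76 77 78
f 76 78 54
f 77 51 79
f 77 79 78
f 78 79 80
f 78 80 54
f 79 51 81
f 79 81 80
f 80 81 82
f 80 82 54
f 81 51 83
f 81 83 82
f 82 83 84
f 82 84 54
f 83 51 52
f 83 52 84
f 84 52 53
f 84 53 54
f 86 85 88
f 86 88 87
f 88 85 89
f 88 89 87
f 89 85 90
f 89 90 87
f 90 85 91
f 90 91 87
f 91 85 92
f 91 92 87
f 92 85 93
f 92 93 87
f 93 85 94
f 93 94 87
f 94 85 86
f 94 86 87
f 96 98 95
f 99 96 95
f 95 98 97
f 97 99 95
f 96 102 98
f 100 96 99
f 100 102 96
f 98 102 97
f 101 99 97
f 97 102 101
f 101 100 99
f 102 100 101



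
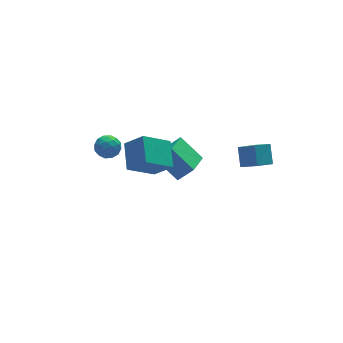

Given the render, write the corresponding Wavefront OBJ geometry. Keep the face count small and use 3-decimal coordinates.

v 1.346 2.292 -2.961
v 0.518 3.576 -1.748
v 2.568 3.627 -3.539
v 1.74 4.911 -2.326
v 2.2 1.929 -1.994
v 1.372 3.213 -0.781
v 3.422 3.264 -2.572
v 2.594 4.548 -1.359
v -2.11 1.633 0.147
v -1.57 3.2 0.947
v -0.414 1.664 -1.057
v 0.125 3.231 -0.258
v -1.305 0.789 1.258
v -0.766 2.356 2.057
v 0.39 0.82 0.053
v 0.93 2.387 0.853
v -3.495 2.339 1.409
v -3.064 2.885 0.974
v -2.576 2.375 2.366
v -2.145 2.921 1.931
v -2.864 3.136 2.262
v -3.432 3.114 1.671
v -2.208 2.146 1.669
v -2.776 2.124 1.078
v -2.268 2.766 1.135
v -2.674 3.377 1.502
v -2.966 1.883 1.838
v -3.372 2.494 2.205
v -3.36 2.609 1.108
v -2.28 2.651 2.232
v -2.703 2.777 2.427
v -2.449 3.098 2.172
v -3.576 2.744 1.517
v -3.323 3.065 1.262
v -3.205 3.212 2.019
v -2.317 2.195 2.078
v -2.064 2.516 1.823
v -3.191 2.162 1.168
v -2.937 2.483 0.913
v -2.435 2.048 1.321
v -2.639 2.86 0.947
v -2.099 2.881 1.509
v -2.136 2.425 1.355
v -2.47 2.413 1.008
v -2.877 3.219 1.162
v -2.337 3.24 1.725
v -2.76 3.367 1.919
v -3.093 3.354 1.572
v -2.41 3.149 1.257
v -3.303 2.02 1.615
v -2.763 2.041 2.178
v -2.547 1.906 1.768
v -2.88 1.893 1.421
v -3.541 2.379 1.831
v -3.001 2.4 2.393
v -3.17 2.847 2.332
v -3.504 2.835 1.985
v -3.23 2.111 2.083
v 2.505 -3.277 2.887
v 2.895 -4.471 3.987
v 2.788 -2.382 3.757
v 3.178 -3.576 4.858
v 3.462 -3.264 2.562
v 3.852 -4.458 3.663
v 3.745 -2.369 3.433
v 4.135 -3.563 4.533
f 2 4 1
f 5 2 1
f 1 4 3
f 3 5 1
f 2 8 4
f 6 2 5
f 6 8 2
f 4 8 3
f 7 5 3
f 3 8 7
f 7 6 5
f 8 6 7
f 10 12 9
f 13 10 9
f 9 12 11
f 11 13 9
f 10 16 12
f 14 10 13
f 14 16 10
f 12 16 11
f 15 13 11
f 11 16 15
f 15 14 13
f 16 14 15
f 17 54 33
f 54 28 57
f 33 57 22
f 54 57 33
f 17 33 29
f 33 22 34
f 29 34 18
f 33 34 29
f 17 29 38
f 29 18 39
f 38 39 24
f 29 39 38
f 17 38 50
f 38 24 53
f 50 53 27
f 38 53 50
f 17 50 54
f 50 27 58
f 54 58 28
f 50 58 54
f 18 34 45
f 34 22 48
f 45 48 26
f 34 48 45
f 22 57 35
f 57 28 56
f 35 56 21
f 57 56 35
f 28 58 55
f 58 27 51
f 55 51 19
f 58 51 55
f 27 53 52
f 53 24 40
f 52 40 23
f 53 40 52
f 24 39 44
f 39 18 41
f 44 41 25
f 39 41 44
f 20 46 32
f 46 26 47
f 32 47 21
f 46 47 32
f 20 32 30
f 32 21 31
f 30 31 19
f 32 31 30
f 20 30 37
f 30 19 36
f 37 36 23
f 30 36 37
f 20 37 42
f 37 23 43
f 42 43 25
f 37 43 42
f 20 42 46
f 42 25 49
f 46 49 26
f 42 49 46
f 21 47 35
f 47 26 48
f 35 48 22
f 47 48 35
f 19 31 55
f 31 21 56
f 55 56 28
f 31 56 55
f 23 36 52
f 36 19 51
f 52 51 27
f 36 51 52
f 25 43 44
f 43 23 40
f 44 40 24
f 43 40 44
f 26 49 45
f 49 25 41
f 45 41 18
f 49 41 45
f 60 62 59
f 63 60 59
f 59 62 61
f 61 63 59
f 60 66 62
f 64 60 63
f 64 66 60
f 62 66 61
f 65 63 61
f 61 66 65
f 65 64 63
f 66 64 65



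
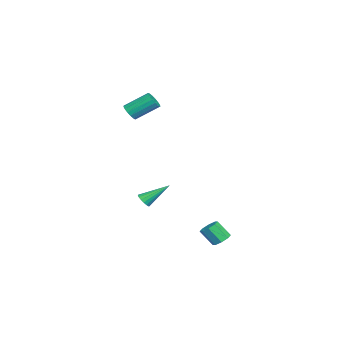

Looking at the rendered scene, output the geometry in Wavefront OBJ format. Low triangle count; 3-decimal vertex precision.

v -0.927 -1.138 -2.607
v -0.624 -1.338 -2.249
v -1.313 0.238 -1.513
v -0.475 -1.194 -2.378
v -0.429 -1.037 -2.559
v -0.498 -0.903 -2.751
v -0.664 -0.823 -2.911
v -0.891 -0.815 -3.001
v -1.126 -0.881 -3
v -1.315 -1.006 -2.91
v -1.416 -1.161 -2.751
v -1.404 -1.311 -2.558
v -1.283 -1.421 -2.377
v -1.08 -1.466 -2.249
v -0.843 -1.436 -2.202
v 2.824 3.754 -3.719
v 3.392 3.832 -3.629
v 3.343 3.124 -2.711
v 2.776 3.046 -2.801
v 3.143 4.129 -3.413
v 3.095 3.421 -2.495
v 2.708 4.207 -3.376
v 2.659 3.499 -2.458
v 2.341 4.019 -3.54
v 2.292 3.311 -2.622
v 2.257 3.676 -3.809
v 2.208 2.968 -2.891
v 2.505 3.379 -4.025
v 2.457 2.671 -3.107
v 2.941 3.301 -4.062
v 2.892 2.593 -3.144
v 3.308 3.489 -3.898
v 3.259 2.781 -2.98
v -2.264 -2.148 3.51
v -1.842 -2.326 3.882
v -2.114 -1.01 4.822
v -2.536 -0.832 4.45
v -1.704 -2.165 3.696
v -1.977 -0.849 4.636
v -1.694 -1.999 3.467
v -1.967 -0.684 4.407
v -1.815 -1.868 3.248
v -2.088 -0.552 4.188
v -2.039 -1.801 3.089
v -2.311 -0.485 4.029
v -2.314 -1.813 3.027
v -2.586 -0.497 3.967
v -2.577 -1.902 3.075
v -2.85 -0.586 4.015
v -2.769 -2.047 3.223
v -3.042 -0.732 4.163
v -2.845 -2.216 3.436
v -3.118 -0.9 4.377
v -2.788 -2.369 3.667
v -3.06 -1.053 4.607
v -2.611 -2.471 3.861
v -2.883 -1.155 4.802
v -2.354 -2.499 3.975
v -2.626 -1.183 4.916
v -2.076 -2.447 3.983
v -2.349 -1.131 4.923
f 2 1 4
f 2 4 3
f 4 1 5
f 4 5 3
f 5 1 6
f 5 6 3
f 6 1 7
f 6 7 3
f 7 1 8
f 7 8 3
f 8 1 9
f 8 9 3
f 9 1 10
f 9 10 3
f 10 1 11
f 10 11 3
f 11 1 12
f 11 12 3
f 12 1 13
f 12 13 3
f 13 1 14
f 13 14 3
f 14 1 15
f 14 15 3
f 15 1 2
f 15 2 3
f 17 16 20
f 17 20 18
f 18 20 21
f 18 21 19
f 20 16 22
f 20 22 21
f 21 22 23
f 21 23 19
f 22 16 24
f 22 24 23
f 23 24 25
f 23 25 19
f 24 16 26
f 24 26 25
f 25 26 27
f 25 27 19
f 26 16 28
f 26 28 27
f 27 28 29
f 27 29 19
f 28 16 30
f 28 30 29
f 29 30 31
f 29 31 19
f 30 16 32
f 30 32 31
f 31 32 33
f 31 33 19
f 32 16 17
f 32 17 33
f 33 17 18
f 33 18 19
f 35 34 38
f 35 38 36
f 36 38 39
f 36 39 37
f 38 34 40
f 38 40 39
f 39 40 41
f 39 41 37
f 40 34 42
f 40 42 41
f 41 42 43
f 41 43 37
f 42 34 44
f 42 44 43
f 43 44 45
f 43 45 37
f 44 34 46
f 44 46 45
f 45 46 47
f 45 47 37
f 46 34 48
f 46 48 47
f 47 48 49
f 47 49 37
f 48 34 50
f 48 50 49
f 49 50 51
f 49 51 37
f 50 34 52
f 50 52 51
f 51 52 53
f 51 53 37
f 52 34 54
f 52 54 53
f 53 54 55
f 53 55 37
f 54 34 56
f 54 56 55
f 55 56 57
f 55 57 37
f 56 34 58
f 56 58 57
f 57 58 59
f 57 59 37
f 58 34 60
f 58 60 59
f 59 60 61
f 59 61 37
f 60 34 35
f 60 35 61
f 61 35 36
f 61 36 37



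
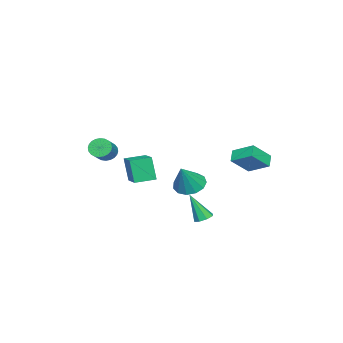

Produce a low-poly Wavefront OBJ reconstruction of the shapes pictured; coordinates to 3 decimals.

v 2.018 -3.616 1.287
v 2.364 -3.487 0.67
v 3.529 -3.334 1.355
v 3.182 -3.464 1.973
v 2.286 -3.227 0.744
v 3.451 -3.075 1.43
v 2.167 -3.027 0.901
v 3.332 -2.874 1.587
v 2.026 -2.917 1.117
v 3.19 -2.764 1.803
v 1.883 -2.913 1.359
v 3.047 -2.76 2.045
v 1.761 -3.016 1.59
v 2.925 -2.863 2.276
v 1.677 -3.211 1.775
v 2.842 -3.058 2.46
v 1.646 -3.467 1.885
v 2.81 -3.314 2.571
v 1.671 -3.746 1.905
v 2.836 -3.593 2.59
v 1.749 -4.005 1.83
v 2.914 -3.853 2.516
v 1.868 -4.206 1.673
v 3.033 -4.053 2.359
v 2.01 -4.316 1.457
v 3.174 -4.163 2.143
v 2.153 -4.32 1.215
v 3.317 -4.167 1.901
v 2.275 -4.217 0.984
v 3.439 -4.064 1.67
v 2.358 -4.022 0.8
v 3.523 -3.869 1.485
v 2.39 -3.766 0.689
v 3.554 -3.613 1.375
v 3.398 3.075 -2.551
v 3.809 2.681 -2.769
v 3.562 2.285 -0.809
v 4.005 3.073 -2.609
v 3.846 3.467 -2.416
v 3.424 3.631 -2.301
v 2.987 3.47 -2.333
v 2.791 3.077 -2.493
v 2.95 2.684 -2.687
v 3.372 2.519 -2.801
v -3.349 -4.661 -3.009
v -3.56 -5.072 -1.29
v -4.197 -3.571 -2.853
v -4.409 -3.982 -1.134
v -1.931 -3.618 -2.586
v -2.143 -4.029 -0.867
v -2.78 -2.528 -2.43
v -2.991 -2.939 -0.711
v -3.628 3.21 -0.375
v -3.395 4.616 0.307
v -2.919 3.38 -0.969
v -2.687 4.786 -0.286
v -2.533 2.494 0.726
v -2.301 3.9 1.409
v -1.825 2.664 0.133
v -1.592 4.07 0.815
v 2.318 1.771 -0.442
v 3.048 1.355 -0.985
v 3.422 1.689 1.102
v 3.127 1.912 -1.013
v 2.95 2.424 -0.859
v 2.572 2.729 -0.573
v 2.114 2.73 -0.246
v 1.72 2.426 0.019
v 1.517 1.914 0.138
v 1.568 1.356 0.072
v 1.857 0.931 -0.157
v 2.293 0.772 -0.477
v 2.737 0.93 -0.786
f 2 1 5
f 2 5 3
f 3 5 6
f 3 6 4
f 5 1 7
f 5 7 6
f 6 7 8
f 6 8 4
f 7 1 9
f 7 9 8
f 8 9 10
f 8 10 4
f 9 1 11
f 9 11 10
f 10 11 12
f 10 12 4
f 11 1 13
f 11 13 12
f 12 13 14
f 12 14 4
f 13 1 15
f 13 15 14
f 14 15 16
f 14 16 4
f 15 1 17
f 15 17 16
f 16 17 18
f 16 18 4
f 17 1 19
f 17 19 18
f 18 19 20
f 18 20 4
f 19 1 21
f 19 21 20
f 20 21 22
f 20 22 4
f 21 1 23
f 21 23 22
f 22 23 24
f 22 24 4
f 23 1 25
f 23 25 24
f 24 25 26
f 24 26 4
f 25 1 27
f 25 27 26
f 26 27 28
f 26 28 4
f 27 1 29
f 27 29 28
f 28 29 30
f 28 30 4
f 29 1 31
f 29 31 30
f 30 31 32
f 30 32 4
f 31 1 33
f 31 33 32
f 32 33 34
f 32 34 4
f 33 1 2
f 33 2 34
f 34 2 3
f 34 3 4
f 36 35 38
f 36 38 37
f 38 35 39
f 38 39 37
f 39 35 40
f 39 40 37
f 40 35 41
f 40 41 37
f 41 35 42
f 41 42 37
f 42 35 43
f 42 43 37
f 43 35 44
f 43 44 37
f 44 35 36
f 44 36 37
f 46 48 45
f 49 46 45
f 45 48 47
f 47 49 45
f 46 52 48
f 50 46 49
f 50 52 46
f 48 52 47
f 51 49 47
f 47 52 51
f 51 50 49
f 52 50 51
f 54 56 53
f 57 54 53
f 53 56 55
f 55 57 53
f 54 60 56
f 58 54 57
f 58 60 54
f 56 60 55
f 59 57 55
f 55 60 59
f 59 58 57
f 60 58 59
f 62 61 64
f 62 64 63
f 64 61 65
f 64 65 63
f 65 61 66
f 65 66 63
f 66 61 67
f 66 67 63
f 67 61 68
f 67 68 63
f 68 61 69
f 68 69 63
f 69 61 70
f 69 70 63
f 70 61 71
f 70 71 63
f 71 61 72
f 71 72 63
f 72 61 73
f 72 73 63
f 73 61 62
f 73 62 63



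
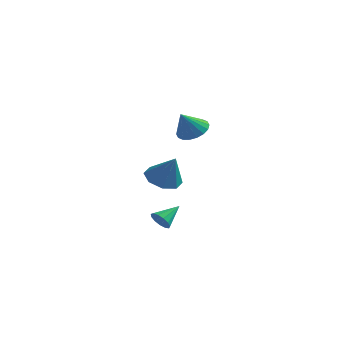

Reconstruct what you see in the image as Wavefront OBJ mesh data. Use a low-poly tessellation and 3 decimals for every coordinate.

v -0.26 3.901 0.474
v 0.593 4.156 0.86
v -0.62 3.119 1.786
v 0.333 4.478 0.981
v -0.045 4.687 1.001
v -0.465 4.739 0.917
v -0.845 4.626 0.746
v -1.108 4.369 0.52
v -1.204 4.02 0.285
v -1.113 3.647 0.088
v -0.853 3.325 -0.033
v -0.475 3.116 -0.054
v -0.055 3.064 0.03
v 0.325 3.177 0.202
v 0.588 3.434 0.427
v 0.684 3.783 0.662
v 1.362 -3.546 -3.173
v 1.956 -3.677 -3.403
v 1.878 -2.414 -2.487
v 1.797 -3.456 -3.648
v 1.5 -3.263 -3.742
v 1.159 -3.16 -3.656
v 0.883 -3.18 -3.416
v 0.759 -3.315 -3.1
v 0.826 -3.524 -2.806
v 1.063 -3.739 -2.629
v 1.396 -3.893 -2.625
v 1.717 -3.937 -2.795
v 1.926 -3.856 -3.085
v 1.108 -2.684 -0.549
v 1.976 -2.97 -1.045
v 1.912 -2.916 0.989
v 1.946 -2.186 -0.912
v 1.425 -1.694 -0.565
v 0.718 -1.782 -0.209
v 0.24 -2.399 -0.052
v 0.271 -3.183 -0.186
v 0.792 -3.675 -0.532
v 1.498 -3.587 -0.888
f 2 1 4
f 2 4 3
f 4 1 5
f 4 5 3
f 5 1 6
f 5 6 3
f 6 1 7
f 6 7 3
f 7 1 8
f 7 8 3
f 8 1 9
f 8 9 3
f 9 1 10
f 9 10 3
f 10 1 11
f 10 11 3
f 11 1 12
f 11 12 3
f 12 1 13
f 12 13 3
f 13 1 14
f 13 14 3
f 14 1 15
f 14 15 3
f 15 1 16
f 15 16 3
f 16 1 2
f 16 2 3
f 18 17 20
f 18 20 19
f 20 17 21
f 20 21 19
f 21 17 22
f 21 22 19
f 22 17 23
f 22 23 19
f 23 17 24
f 23 24 19
f 24 17 25
f 24 25 19
f 25 17 26
f 25 26 19
f 26 17 27
f 26 27 19
f 27 17 28
f 27 28 19
f 28 17 29
f 28 29 19
f 29 17 18
f 29 18 19
f 31 30 33
f 31 33 32
f 33 30 34
f 33 34 32
f 34 30 35
f 34 35 32
f 35 30 36
f 35 36 32
f 36 30 37
f 36 37 32
f 37 30 38
f 37 38 32
f 38 30 39
f 38 39 32
f 39 30 31
f 39 31 32



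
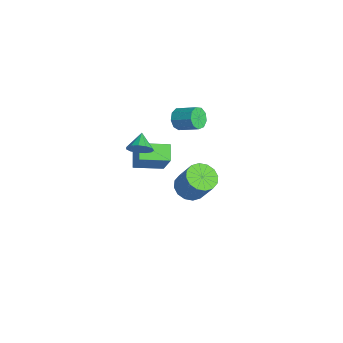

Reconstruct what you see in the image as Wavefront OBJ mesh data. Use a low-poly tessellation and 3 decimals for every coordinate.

v -4.622 -1.288 -3.598
v -3.451 -1.175 -1.858
v -4.394 0.387 -3.86
v -3.223 0.499 -2.12
v -3.737 -1.499 -4.18
v -2.566 -1.387 -2.44
v -3.509 0.175 -4.442
v -2.338 0.288 -2.702
v -4.398 1.25 -1.105
v -3.895 1.12 -1.603
v -3.079 2.019 -1.014
v -3.582 2.15 -0.515
v -4.189 1.485 -1.752
v -3.373 2.384 -1.163
v -4.582 1.741 -1.599
v -3.765 2.64 -1.01
v -4.888 1.767 -1.214
v -4.071 2.666 -0.625
v -4.965 1.551 -0.778
v -4.149 2.451 -0.189
v -4.777 1.195 -0.495
v -3.961 2.094 0.094
v -4.412 0.865 -0.497
v -3.595 1.764 0.092
v -4.04 0.715 -0.783
v -3.224 1.614 -0.194
v -3.836 0.815 -1.22
v -3.02 1.715 -0.631
v -0.993 -1.701 -0.087
v -0.615 -1.137 0.206
v -1.887 -1.379 0.447
v -0.777 -0.996 -0.151
v -1.009 -1.079 -0.488
v -1.235 -1.36 -0.698
v -1.384 -1.749 -0.713
v -1.41 -2.123 -0.53
v -1.303 -2.363 -0.206
v -1.097 -2.392 0.155
v -0.859 -2.203 0.44
v -0.663 -1.854 0.557
v -0.572 -1.457 0.47
v 2.285 0.153 -0.686
v 2.921 0.546 -1.15
v 3.711 0.981 0.303
v 3.075 0.587 0.766
v 2.61 0.871 -1.078
v 3.4 1.305 0.375
v 2.211 1.003 -0.901
v 3.002 1.438 0.552
v 1.833 0.907 -0.666
v 2.623 1.342 0.787
v 1.575 0.61 -0.437
v 2.366 1.044 1.016
v 1.508 0.189 -0.275
v 2.298 0.624 1.178
v 1.649 -0.241 -0.223
v 2.439 0.194 1.23
v 1.96 -0.565 -0.295
v 2.75 -0.131 1.158
v 2.358 -0.698 -0.472
v 3.149 -0.263 0.981
v 2.737 -0.602 -0.707
v 3.527 -0.167 0.746
v 2.994 -0.304 -0.936
v 3.785 0.13 0.517
v 3.062 0.116 -1.098
v 3.852 0.551 0.355
f 2 4 1
f 5 2 1
f 1 4 3
f 3 5 1
f 2 8 4
f 6 2 5
f 6 8 2
f 4 8 3
f 7 5 3
f 3 8 7
f 7 6 5
f 8 6 7
f 10 9 13
f 10 13 11
f 11 13 14
f 11 14 12
f 13 9 15
f 13 15 14
f 14 15 16
f 14 16 12
f 15 9 17
f 15 17 16
f 16 17 18
f 16 18 12
f 17 9 19
f 17 19 18
f 18 19 20
f 18 20 12
f 19 9 21
f 19 21 20
f 20 21 22
f 20 22 12
f 21 9 23
f 21 23 22
f 22 23 24
f 22 24 12
f 23 9 25
f 23 25 24
f 24 25 26
f 24 26 12
f 25 9 27
f 25 27 26
f 26 27 28
f 26 28 12
f 27 9 10
f 27 10 28
f 28 10 11
f 28 11 12
f 30 29 32
f 30 32 31
f 32 29 33
f 32 33 31
f 33 29 34
f 33 34 31
f 34 29 35
f 34 35 31
f 35 29 36
f 35 36 31
f 36 29 37
f 36 37 31
f 37 29 38
f 37 38 31
f 38 29 39
f 38 39 31
f 39 29 40
f 39 40 31
f 40 29 41
f 40 41 31
f 41 29 30
f 41 30 31
f 43 42 46
f 43 46 44
f 44 46 47
f 44 47 45
f 46 42 48
f 46 48 47
f 47 48 49
f 47 49 45
f 48 42 50
f 48 50 49
f 49 50 51
f 49 51 45
f 50 42 52
f 50 52 51
f 51 52 53
f 51 53 45
f 52 42 54
f 52 54 53
f 53 54 55
f 53 55 45
f 54 42 56
f 54 56 55
f 55 56 57
f 55 57 45
f 56 42 58
f 56 58 57
f 57 58 59
f 57 59 45
f 58 42 60
f 58 60 59
f 59 60 61
f 59 61 45
f 60 42 62
f 60 62 61
f 61 62 63
f 61 63 45
f 62 42 64
f 62 64 63
f 63 64 65
f 63 65 45
f 64 42 66
f 64 66 65
f 65 66 67
f 65 67 45
f 66 42 43
f 66 43 67
f 67 43 44
f 67 44 45



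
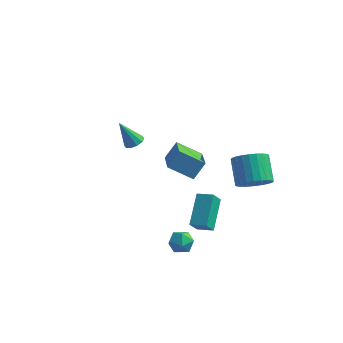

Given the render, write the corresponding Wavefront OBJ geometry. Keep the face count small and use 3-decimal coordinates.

v 2.311 -3.201 -1.168
v 2.984 -3.299 -1.234
v 2.216 -4.181 -0.666
v 2.889 -4.279 -0.732
v 2.654 -3.8 -0.305
v 2.712 -3.194 -0.616
v 2.488 -4.286 -1.284
v 2.546 -3.68 -1.595
v 3.093 -3.97 -1.306
v 3.196 -3.669 -0.7
v 2.004 -3.811 -1.2
v 2.107 -3.51 -0.594
v 3.377 -3.749 0.221
v 3.251 -4.3 0.908
v 3.125 -2.36 1.289
v 3 -2.911 1.976
v 4.18 -3.729 0.384
v 4.055 -4.28 1.071
v 3.929 -2.34 1.452
v 3.803 -2.891 2.139
v -2.36 1.85 0.825
v -2.015 1.437 0.938
v -3.06 1.63 2.155
v -1.878 1.724 1.057
v -1.925 2.059 1.088
v -2.138 2.315 1.018
v -2.436 2.393 0.874
v -2.705 2.263 0.711
v -2.842 1.976 0.592
v -2.795 1.641 0.561
v -2.582 1.386 0.631
v -2.284 1.308 0.775
v 3.953 1.811 -0.289
v 4.783 1.957 0.079
v 4.138 2.915 1.156
v 3.307 2.769 0.789
v 4.767 2.22 -0.165
v 4.122 3.178 0.913
v 4.627 2.421 -0.427
v 3.982 3.379 0.65
v 4.385 2.528 -0.669
v 3.739 3.487 0.409
v 4.076 2.527 -0.852
v 3.431 3.486 0.225
v 3.749 2.417 -0.95
v 3.104 3.375 0.127
v 3.453 2.214 -0.947
v 2.807 3.173 0.13
v 3.232 1.95 -0.844
v 2.587 2.909 0.233
v 3.122 1.665 -0.656
v 2.477 2.623 0.421
v 3.138 1.402 -0.413
v 2.493 2.36 0.665
v 3.278 1.201 -0.15
v 2.633 2.159 0.927
v 3.521 1.093 0.091
v 2.875 2.052 1.169
v 3.829 1.094 0.275
v 3.184 2.053 1.352
v 4.156 1.205 0.373
v 3.511 2.163 1.45
v 4.453 1.407 0.37
v 3.807 2.366 1.447
v 4.673 1.671 0.267
v 4.028 2.63 1.344
v 2.04 -1.426 2.349
v 2.9 -3.056 3.044
v 0.894 -1.738 3.033
v 1.755 -3.368 3.728
v 2.385 -0.892 3.172
v 3.246 -2.522 3.867
v 1.24 -1.204 3.856
v 2.1 -2.834 4.551
f 1 12 6
f 1 6 2
f 1 2 8
f 1 8 11
f 1 11 12
f 2 6 10
f 6 12 5
f 12 11 3
f 11 8 7
f 8 2 9
f 4 10 5
f 4 5 3
f 4 3 7
f 4 7 9
f 4 9 10
f 5 10 6
f 3 5 12
f 7 3 11
f 9 7 8
f 10 9 2
f 14 16 13
f 17 14 13
f 13 16 15
f 15 17 13
f 14 20 16
f 18 14 17
f 18 20 14
f 16 20 15
f 19 17 15
f 15 20 19
f 19 18 17
f 20 18 19
f 22 21 24
f 22 24 23
f 24 21 25
f 24 25 23
f 25 21 26
f 25 26 23
f 26 21 27
f 26 27 23
f 27 21 28
f 27 28 23
f 28 21 29
f 28 29 23
f 29 21 30
f 29 30 23
f 30 21 31
f 30 31 23
f 31 21 32
f 31 32 23
f 32 21 22
f 32 22 23
f 34 33 37
f 34 37 35
f 35 37 38
f 35 38 36
f 37 33 39
f 37 39 38
f 38 39 40
f 38 40 36
f 39 33 41
f 39 41 40
f 40 41 42
f 40 42 36
f 41 33 43
f 41 43 42
f 42 43 44
f 42 44 36
f 43 33 45
f 43 45 44
f 44 45 46
f 44 46 36
f 45 33 47
f 45 47 46
f 46 47 48
f 46 48 36
f 47 33 49
f 47 49 48
f 48 49 50
f 48 50 36
f 49 33 51
f 49 51 50
f 50 51 52
f 50 52 36
f 51 33 53
f 51 53 52
f 52 53 54
f 52 54 36
f 53 33 55
f 53 55 54
f 54 55 56
f 54 56 36
f 55 33 57
f 55 57 56
f 56 57 58
f 56 58 36
f 57 33 59
f 57 59 58
f 58 59 60
f 58 60 36
f 59 33 61
f 59 61 60
f 60 61 62
f 60 62 36
f 61 33 63
f 61 63 62
f 62 63 64
f 62 64 36
f 63 33 65
f 63 65 64
f 64 65 66
f 64 66 36
f 65 33 34
f 65 34 66
f 66 34 35
f 66 35 36
f 68 70 67
f 71 68 67
f 67 70 69
f 69 71 67
f 68 74 70
f 72 68 71
f 72 74 68
f 70 74 69
f 73 71 69
f 69 74 73
f 73 72 71
f 74 72 73



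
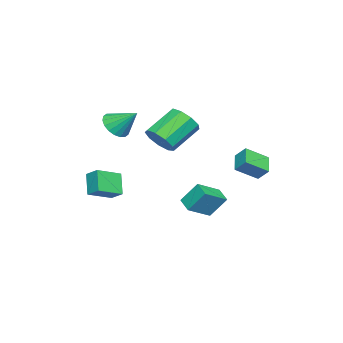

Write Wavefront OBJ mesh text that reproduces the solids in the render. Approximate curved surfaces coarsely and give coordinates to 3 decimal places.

v 2.467 -4.163 -0.014
v 2.748 -3.381 0.505
v 1.187 -3.299 -0.622
v 1.469 -2.516 -0.104
v 3.331 -3.704 -1.176
v 3.613 -2.921 -0.658
v 2.052 -2.839 -1.785
v 2.333 -2.057 -1.266
v 1.664 -0.145 2.796
v 2.348 -0.1 3.591
v 0.84 0.789 4.839
v 0.156 0.745 4.044
v 2.383 0.503 3.203
v 0.875 1.393 4.451
v 2.081 0.804 2.624
v 0.573 1.693 3.873
v 1.584 0.66 2.126
v 0.076 1.549 3.374
v 1.124 0.14 1.941
v -0.383 1.029 3.19
v 0.917 -0.513 2.156
v -0.591 0.376 3.405
v 1.059 -0.994 2.671
v -0.449 -0.105 3.919
v 1.484 -1.077 3.243
v -0.023 -0.188 4.492
v 1.994 -0.724 3.607
v 0.486 0.165 4.855
v -3.517 3.714 -0.292
v -3.368 4.398 0.423
v -2.39 4.119 -0.915
v -2.241 4.803 -0.201
v -2.659 2.637 0.561
v -2.51 3.321 1.275
v -1.532 3.042 -0.063
v -1.383 3.726 0.652
v -1.811 -0.308 -3.042
v -2.054 0.631 -1.72
v -3.13 0.514 -3.868
v -3.373 1.453 -2.546
v -1.107 0.427 -3.434
v -1.35 1.366 -2.112
v -2.426 1.249 -4.26
v -2.669 2.188 -2.938
v -0.813 -3.82 2.662
v -0.246 -3.317 2.009
v -0.687 -2.46 3.818
v -0.658 -3.188 1.902
v -1.101 -3.184 1.945
v -1.487 -3.307 2.131
v -1.739 -3.53 2.421
v -1.808 -3.812 2.759
v -1.679 -4.095 3.078
v -1.379 -4.323 3.314
v -0.967 -4.452 3.421
v -0.524 -4.456 3.378
v -0.138 -4.334 3.192
v 0.114 -4.11 2.902
v 0.183 -3.828 2.564
v 0.054 -3.546 2.245
f 2 4 1
f 5 2 1
f 1 4 3
f 3 5 1
f 2 8 4
f 6 2 5
f 6 8 2
f 4 8 3
f 7 5 3
f 3 8 7
f 7 6 5
f 8 6 7
f 10 9 13
f 10 13 11
f 11 13 14
f 11 14 12
f 13 9 15
f 13 15 14
f 14 15 16
f 14 16 12
f 15 9 17
f 15 17 16
f 16 17 18
f 16 18 12
f 17 9 19
f 17 19 18
f 18 19 20
f 18 20 12
f 19 9 21
f 19 21 20
f 20 21 22
f 20 22 12
f 21 9 23
f 21 23 22
f 22 23 24
f 22 24 12
f 23 9 25
f 23 25 24
f 24 25 26
f 24 26 12
f 25 9 27
f 25 27 26
f 26 27 28
f 26 28 12
f 27 9 10
f 27 10 28
f 28 10 11
f 28 11 12
f 30 32 29
f 33 30 29
f 29 32 31
f 31 33 29
f 30 36 32
f 34 30 33
f 34 36 30
f 32 36 31
f 35 33 31
f 31 36 35
f 35 34 33
f 36 34 35
f 38 40 37
f 41 38 37
f 37 40 39
f 39 41 37
f 38 44 40
f 42 38 41
f 42 44 38
f 40 44 39
f 43 41 39
f 39 44 43
f 43 42 41
f 44 42 43
f 46 45 48
f 46 48 47
f 48 45 49
f 48 49 47
f 49 45 50
f 49 50 47
f 50 45 51
f 50 51 47
f 51 45 52
f 51 52 47
f 52 45 53
f 52 53 47
f 53 45 54
f 53 54 47
f 54 45 55
f 54 55 47
f 55 45 56
f 55 56 47
f 56 45 57
f 56 57 47
f 57 45 58
f 57 58 47
f 58 45 59
f 58 59 47
f 59 45 60
f 59 60 47
f 60 45 46
f 60 46 47



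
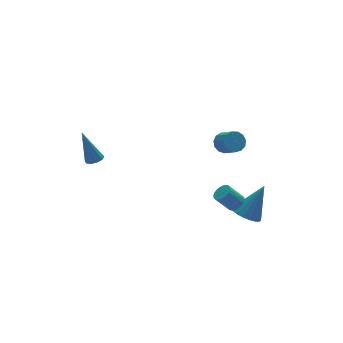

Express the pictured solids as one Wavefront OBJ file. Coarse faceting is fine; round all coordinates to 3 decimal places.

v -2.478 3.59 -2.903
v -2.106 3.965 -2.943
v -2.882 4.19 -1.017
v -2.39 4.093 -3.044
v -2.707 4.029 -3.092
v -2.937 3.797 -3.067
v -2.992 3.486 -2.98
v -2.85 3.215 -2.863
v -2.567 3.087 -2.762
v -2.249 3.151 -2.714
v -2.019 3.383 -2.739
v -1.964 3.693 -2.826
v 1.662 -3.842 -2.621
v 1.957 -4.133 -2.292
v 1.294 -3.81 -1.41
v 0.998 -3.518 -1.739
v 2.056 -3.951 -2.285
v 1.393 -3.628 -1.402
v 2.094 -3.753 -2.328
v 1.431 -3.43 -1.446
v 2.067 -3.568 -2.417
v 1.404 -3.245 -1.534
v 1.978 -3.425 -2.536
v 1.315 -3.102 -1.654
v 1.84 -3.345 -2.669
v 1.177 -3.022 -1.786
v 1.676 -3.341 -2.794
v 1.013 -3.018 -1.911
v 1.509 -3.413 -2.893
v 0.846 -3.09 -2.01
v 1.366 -3.55 -2.95
v 0.703 -3.227 -2.068
v 1.267 -3.732 -2.958
v 0.604 -3.409 -2.075
v 1.229 -3.93 -2.914
v 0.566 -3.607 -2.032
v 1.256 -4.115 -2.826
v 0.593 -3.792 -1.943
v 1.345 -4.258 -2.706
v 0.682 -3.935 -1.824
v 1.483 -4.338 -2.574
v 0.82 -4.015 -1.691
v 1.647 -4.342 -2.449
v 0.984 -4.019 -1.566
v 1.814 -4.27 -2.35
v 1.151 -3.947 -1.467
v 2.518 -3.4 -4.213
v 3.084 -3.924 -4.546
v 3.642 -3.26 -2.527
v 3.207 -3.589 -4.656
v 3.193 -3.216 -4.678
v 3.046 -2.879 -4.608
v 2.794 -2.646 -4.459
v 2.488 -2.562 -4.262
v 2.187 -2.645 -4.055
v 1.953 -2.877 -3.879
v 1.83 -3.212 -3.769
v 1.844 -3.585 -3.747
v 1.991 -3.921 -3.818
v 2.243 -4.155 -3.966
v 2.549 -4.238 -4.163
v 2.849 -4.156 -4.37
v 2.702 -0.846 -0.471
v 3.066 -0.498 -0.077
v 3.182 -1.345 0.566
v 2.818 -1.694 0.171
v 2.726 -0.458 0.037
v 2.842 -1.305 0.679
v 2.379 -0.541 -0.011
v 2.494 -1.389 0.632
v 2.134 -0.721 -0.205
v 2.249 -1.569 0.438
v 2.07 -0.941 -0.483
v 2.185 -1.789 0.159
v 2.206 -1.131 -0.758
v 2.321 -1.979 -0.115
v 2.5 -1.23 -0.942
v 2.616 -2.078 -0.299
v 2.858 -1.208 -0.976
v 2.974 -2.055 -0.333
v 3.167 -1.07 -0.85
v 3.282 -1.918 -0.207
v 3.328 -0.862 -0.604
v 3.444 -1.709 0.039
v 3.291 -0.648 -0.316
v 3.406 -1.496 0.327
f 2 1 4
f 2 4 3
f 4 1 5
f 4 5 3
f 5 1 6
f 5 6 3
f 6 1 7
f 6 7 3
f 7 1 8
f 7 8 3
f 8 1 9
f 8 9 3
f 9 1 10
f 9 10 3
f 10 1 11
f 10 11 3
f 11 1 12
f 11 12 3
f 12 1 2
f 12 2 3
f 14 13 17
f 14 17 15
f 15 17 18
f 15 18 16
f 17 13 19
f 17 19 18
f 18 19 20
f 18 20 16
f 19 13 21
f 19 21 20
f 20 21 22
f 20 22 16
f 21 13 23
f 21 23 22
f 22 23 24
f 22 24 16
f 23 13 25
f 23 25 24
f 24 25 26
f 24 26 16
f 25 13 27
f 25 27 26
f 26 27 28
f 26 28 16
f 27 13 29
f 27 29 28
f 28 29 30
f 28 30 16
f 29 13 31
f 29 31 30
f 30 31 32
f 30 32 16
f 31 13 33
f 31 33 32
f 32 33 34
f 32 34 16
f 33 13 35
f 33 35 34
f 34 35 36
f 34 36 16
f 35 13 37
f 35 37 36
f 36 37 38
f 36 38 16
f 37 13 39
f 37 39 38
f 38 39 40
f 38 40 16
f 39 13 41
f 39 41 40
f 40 41 42
f 40 42 16
f 41 13 43
f 41 43 42
f 42 43 44
f 42 44 16
f 43 13 45
f 43 45 44
f 44 45 46
f 44 46 16
f 45 13 14
f 45 14 46
f 46 14 15
f 46 15 16
f 48 47 50
f 48 50 49
f 50 47 51
f 50 51 49
f 51 47 52
f 51 52 49
f 52 47 53
f 52 53 49
f 53 47 54
f 53 54 49
f 54 47 55
f 54 55 49
f 55 47 56
f 55 56 49
f 56 47 57
f 56 57 49
f 57 47 58
f 57 58 49
f 58 47 59
f 58 59 49
f 59 47 60
f 59 60 49
f 60 47 61
f 60 61 49
f 61 47 62
f 61 62 49
f 62 47 48
f 62 48 49
f 64 63 67
f 64 67 65
f 65 67 68
f 65 68 66
f 67 63 69
f 67 69 68
f 68 69 70
f 68 70 66
f 69 63 71
f 69 71 70
f 70 71 72
f 70 72 66
f 71 63 73
f 71 73 72
f 72 73 74
f 72 74 66
f 73 63 75
f 73 75 74
f 74 75 76
f 74 76 66
f 75 63 77
f 75 77 76
f 76 77 78
f 76 78 66
f 77 63 79
f 77 79 78
f 78 79 80
f 78 80 66
f 79 63 81
f 79 81 80
f 80 81 82
f 80 82 66
f 81 63 83
f 81 83 82
f 82 83 84
f 82 84 66
f 83 63 85
f 83 85 84
f 84 85 86
f 84 86 66
f 85 63 64
f 85 64 86
f 86 64 65
f 86 65 66

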